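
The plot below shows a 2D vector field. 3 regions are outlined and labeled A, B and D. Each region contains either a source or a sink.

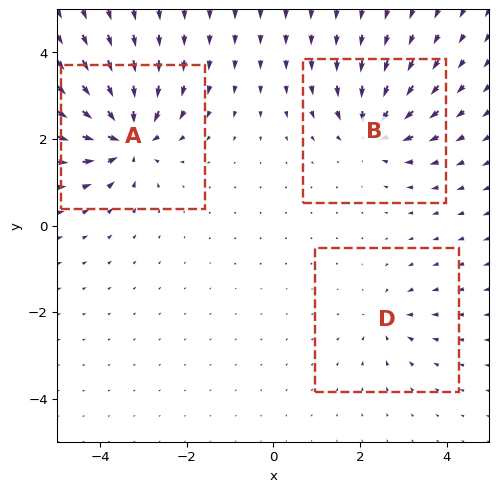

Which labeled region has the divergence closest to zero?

D

Divergence at each region's feature centre — A: about -6, B: about -4, D: about -3. Region D is closest to zero.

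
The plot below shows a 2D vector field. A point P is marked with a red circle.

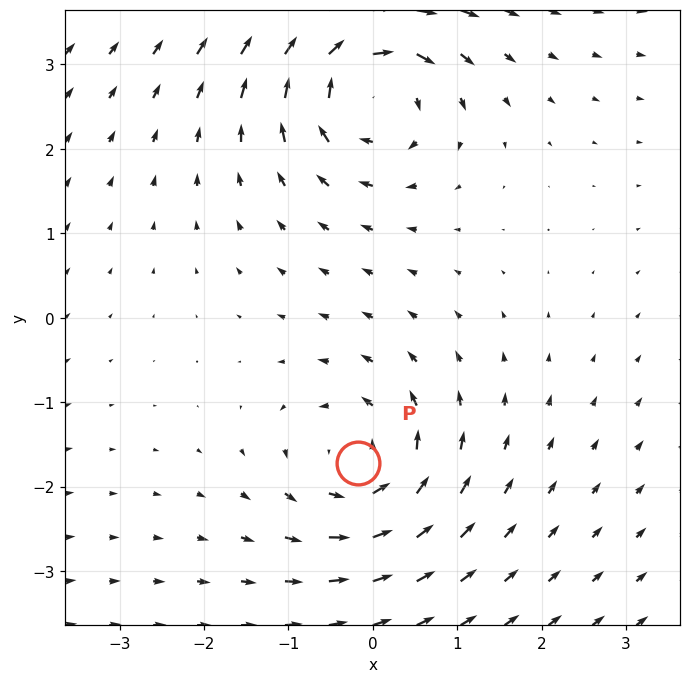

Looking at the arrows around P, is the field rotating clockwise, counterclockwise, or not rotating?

Near P at (-0.2, -1.7) the arrows circulate counterclockwise. The curl (z-component) there is about +4; positive curl means counterclockwise rotation.

counterclockwise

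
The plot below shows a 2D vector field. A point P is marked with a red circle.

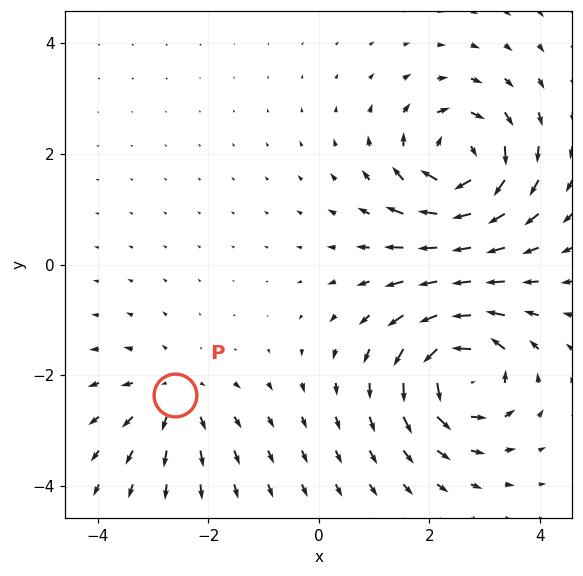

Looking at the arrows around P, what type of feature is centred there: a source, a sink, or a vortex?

source

At P (-2.6, -2.4) the arrows spread outward. Divergence about +3, curl ≈0 — positive divergence with near-zero curl is a source.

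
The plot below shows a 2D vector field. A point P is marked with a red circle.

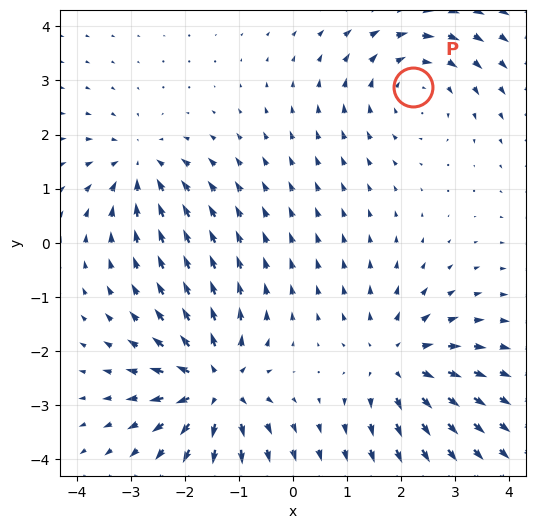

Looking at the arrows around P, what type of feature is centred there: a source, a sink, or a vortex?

At P (2.2, 2.9) the arrows circulate clockwise. Divergence ≈0, curl about -3 — near-zero divergence with nonzero curl is a vortex.

vortex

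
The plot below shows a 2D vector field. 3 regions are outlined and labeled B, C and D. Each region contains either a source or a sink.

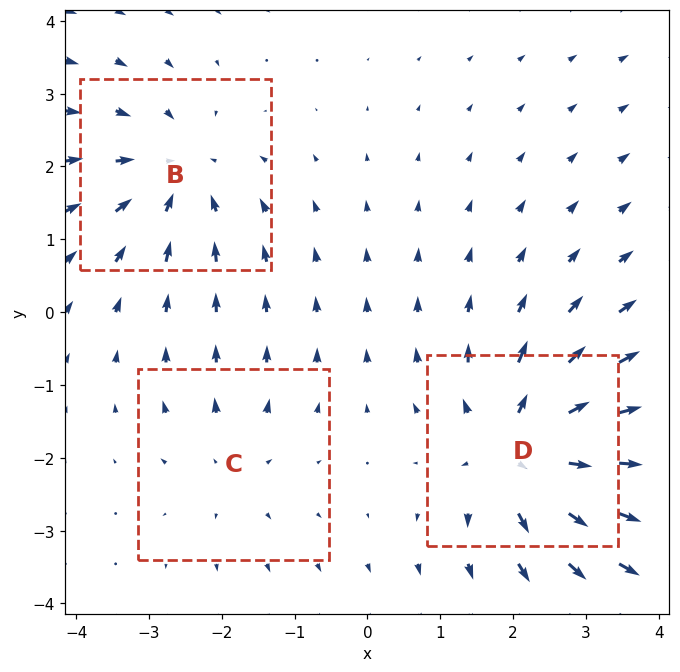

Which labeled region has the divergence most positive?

D

Divergence at each region's feature centre — B: about -3, C: about +2, D: about +5. Region D is most positive.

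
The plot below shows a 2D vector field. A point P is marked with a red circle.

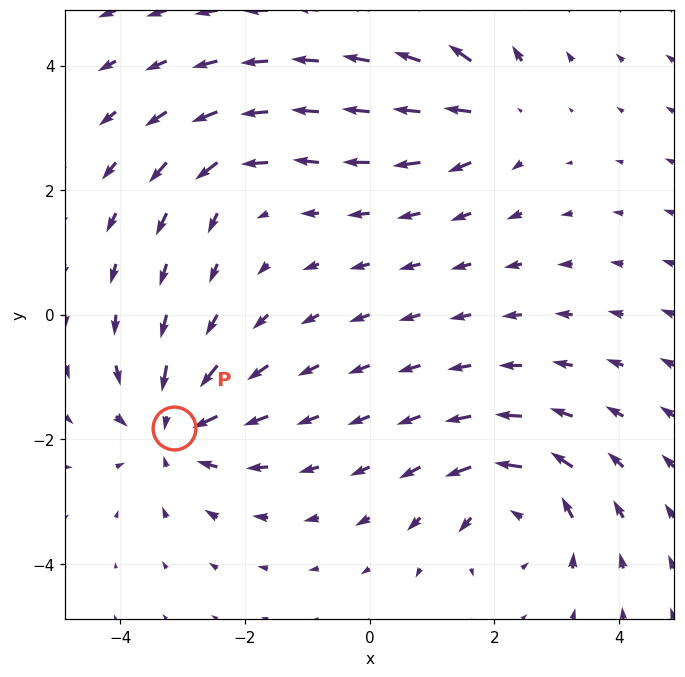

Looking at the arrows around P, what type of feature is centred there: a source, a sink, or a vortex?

sink

At P (-3.1, -1.8) the arrows converge inward. Divergence about -5, curl ≈0 — negative divergence with near-zero curl is a sink.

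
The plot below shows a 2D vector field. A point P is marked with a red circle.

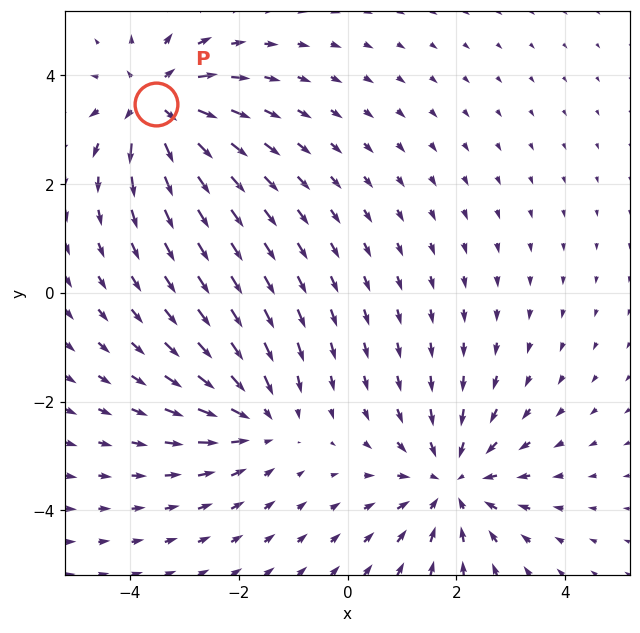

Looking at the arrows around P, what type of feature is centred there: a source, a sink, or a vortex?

At P (-3.5, 3.5) the arrows spread outward. Divergence about +6, curl ≈0 — positive divergence with near-zero curl is a source.

source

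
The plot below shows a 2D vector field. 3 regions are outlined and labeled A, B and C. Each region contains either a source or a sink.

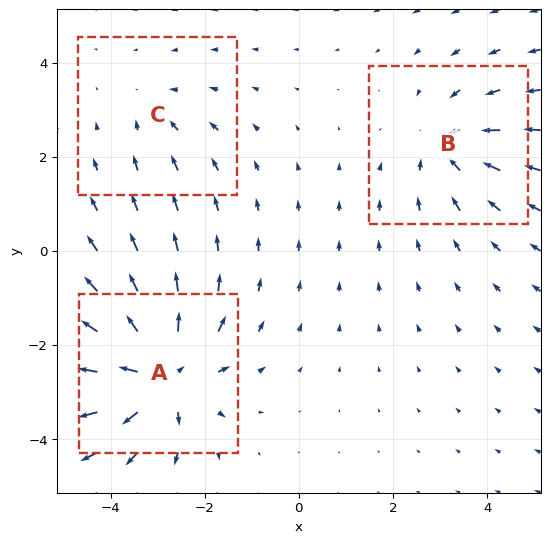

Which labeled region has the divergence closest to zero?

Divergence at each region's feature centre — A: about +5, B: about -3, C: about -2. Region C is closest to zero.

C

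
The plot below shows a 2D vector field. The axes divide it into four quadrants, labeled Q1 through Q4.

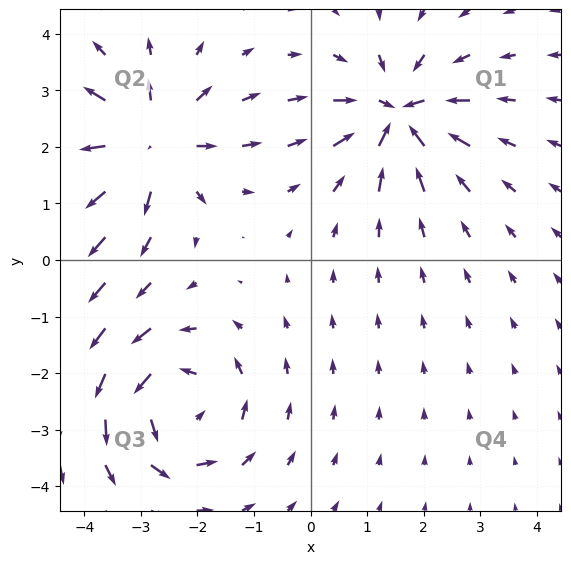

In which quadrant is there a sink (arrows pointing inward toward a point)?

The sink sits at approximately (1.6, 2.6), which lies in quadrant Q1. The divergence there is about -5, negative as expected for a sink.

Q1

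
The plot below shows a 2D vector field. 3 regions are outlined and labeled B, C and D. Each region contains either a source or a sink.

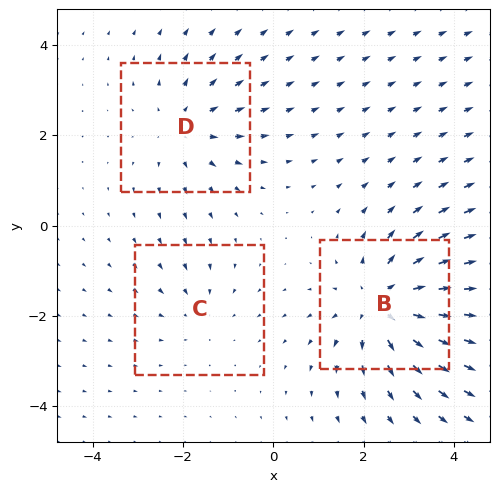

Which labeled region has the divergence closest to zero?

C

Divergence at each region's feature centre — B: about +4, C: about -2, D: about +3. Region C is closest to zero.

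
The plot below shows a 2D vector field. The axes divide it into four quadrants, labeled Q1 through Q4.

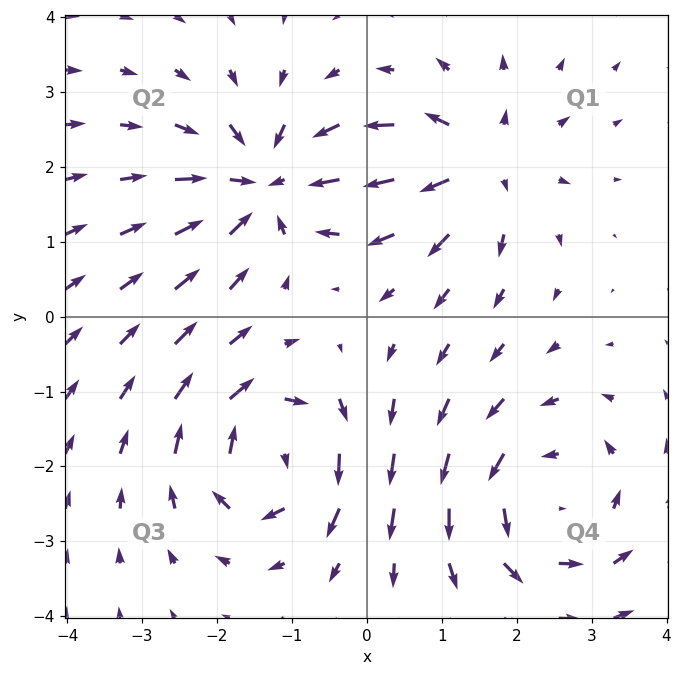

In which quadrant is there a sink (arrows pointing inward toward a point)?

The sink sits at approximately (-1.4, 1.8), which lies in quadrant Q2. The divergence there is about -5, negative as expected for a sink.

Q2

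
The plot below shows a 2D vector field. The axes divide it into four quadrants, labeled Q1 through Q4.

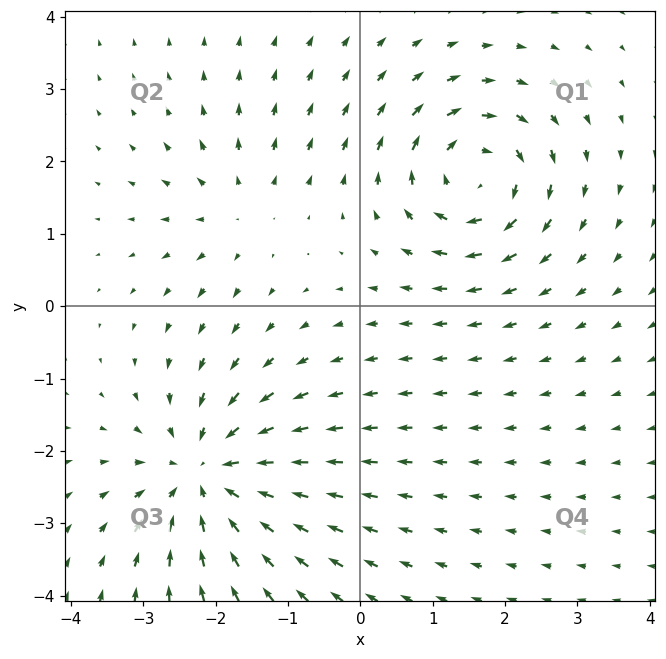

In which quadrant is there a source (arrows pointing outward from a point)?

Q2

The source sits at approximately (-1.7, 1.3), which lies in quadrant Q2. The divergence there is about +3, positive as expected for a source.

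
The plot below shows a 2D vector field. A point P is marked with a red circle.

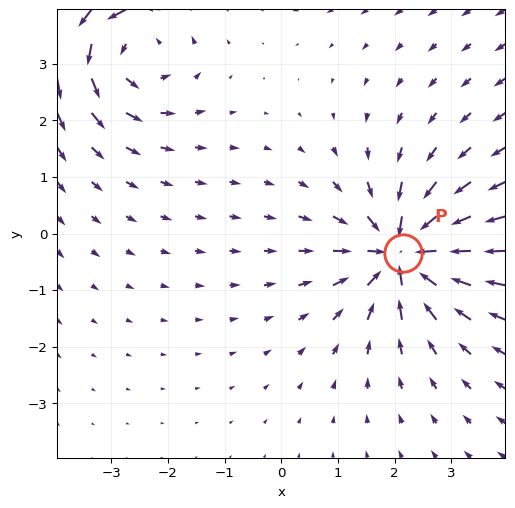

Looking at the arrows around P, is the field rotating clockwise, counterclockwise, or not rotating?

Near P at (2.1, -0.4) the arrows show no circulation. The curl there is ≈0.

not rotating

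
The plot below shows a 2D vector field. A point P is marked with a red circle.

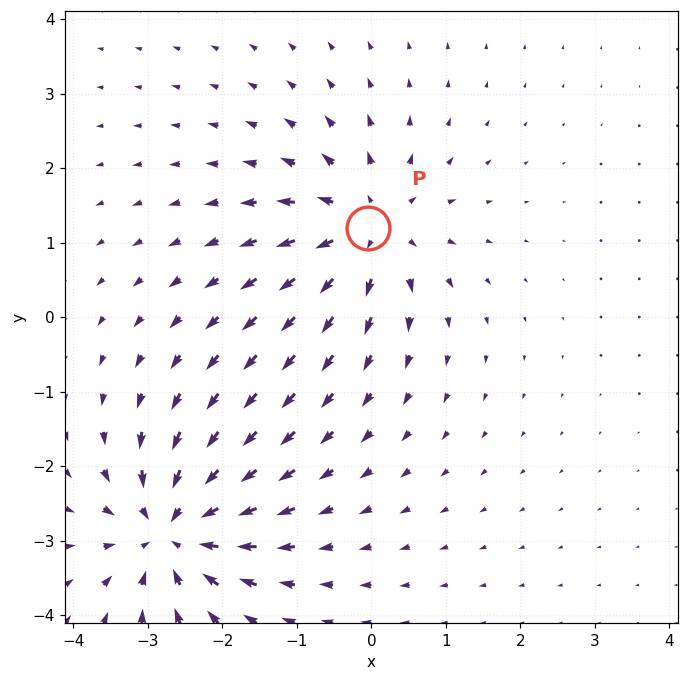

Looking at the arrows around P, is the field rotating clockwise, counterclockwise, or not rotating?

not rotating

Near P at (-0.0, 1.2) the arrows show no circulation. The curl there is ≈0.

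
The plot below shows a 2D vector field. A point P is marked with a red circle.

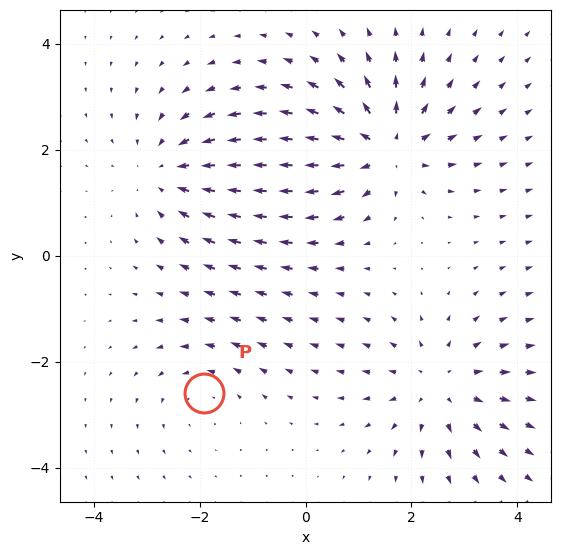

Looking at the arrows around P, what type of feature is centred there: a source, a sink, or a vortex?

vortex

At P (-1.9, -2.6) the arrows circulate counterclockwise. Divergence ≈0, curl about +2 — near-zero divergence with nonzero curl is a vortex.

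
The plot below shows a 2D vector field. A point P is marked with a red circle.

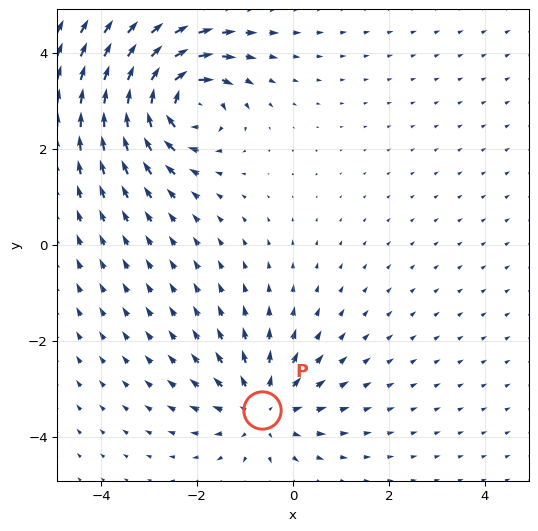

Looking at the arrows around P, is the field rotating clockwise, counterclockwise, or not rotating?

Near P at (-0.6, -3.4) the arrows show no circulation. The curl there is ≈0.

not rotating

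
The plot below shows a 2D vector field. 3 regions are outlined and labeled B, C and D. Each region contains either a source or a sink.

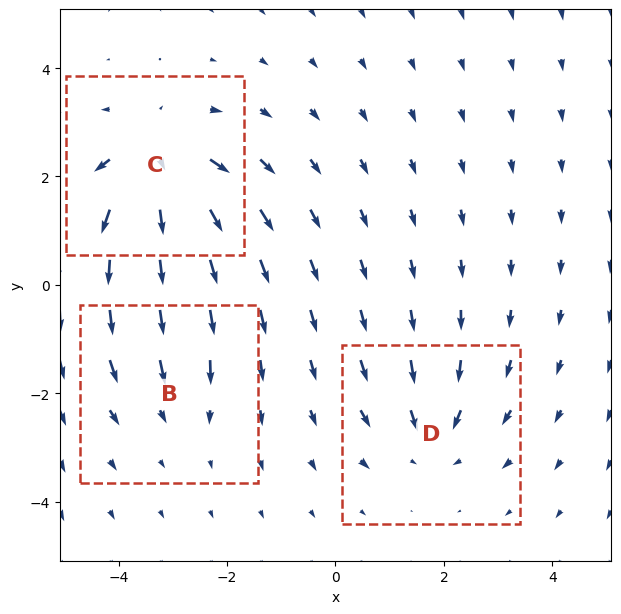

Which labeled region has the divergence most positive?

Divergence at each region's feature centre — B: about -2, C: about +5, D: about -3. Region C is most positive.

C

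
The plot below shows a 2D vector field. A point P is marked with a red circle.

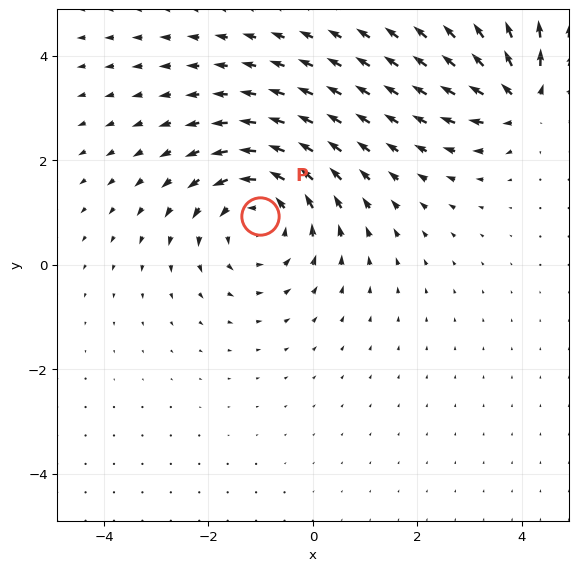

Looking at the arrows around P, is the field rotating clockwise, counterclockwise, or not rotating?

Near P at (-1.0, 0.9) the arrows circulate counterclockwise. The curl (z-component) there is about +4; positive curl means counterclockwise rotation.

counterclockwise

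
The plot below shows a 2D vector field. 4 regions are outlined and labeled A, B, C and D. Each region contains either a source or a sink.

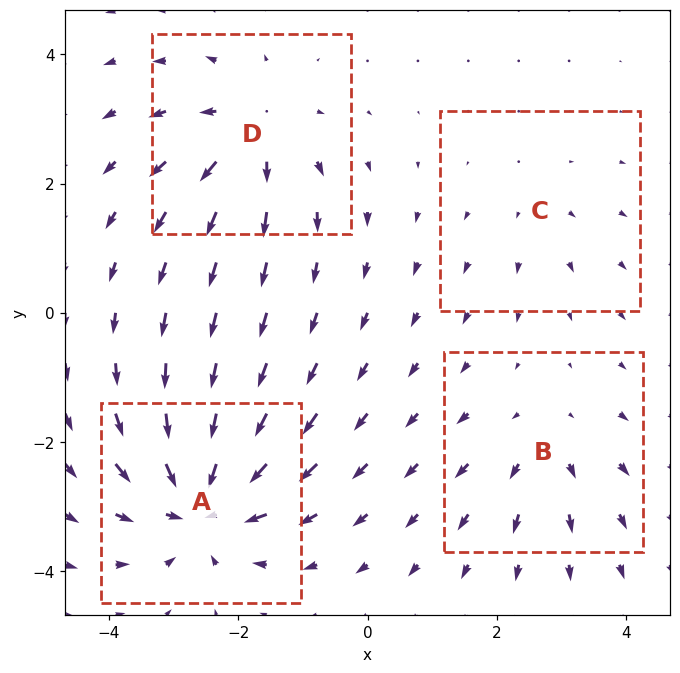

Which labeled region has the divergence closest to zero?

Divergence at each region's feature centre — A: about -8, B: about +4, C: about +2, D: about +6. Region C is closest to zero.

C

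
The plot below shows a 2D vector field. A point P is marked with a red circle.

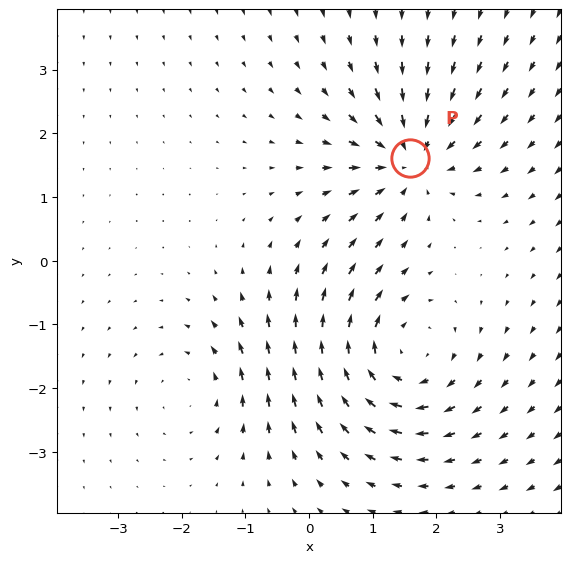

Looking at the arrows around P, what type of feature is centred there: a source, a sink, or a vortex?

sink

At P (1.6, 1.6) the arrows converge inward. Divergence about -4, curl ≈0 — negative divergence with near-zero curl is a sink.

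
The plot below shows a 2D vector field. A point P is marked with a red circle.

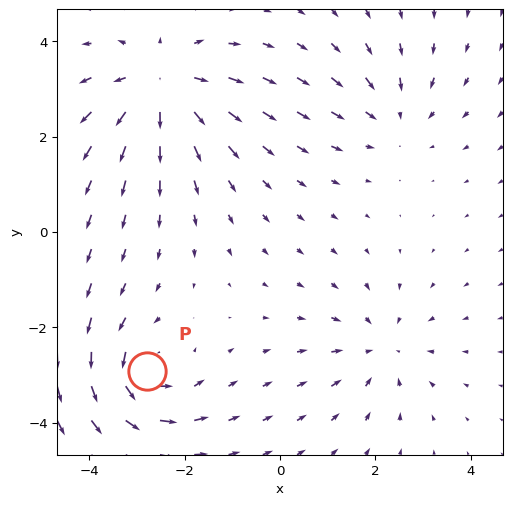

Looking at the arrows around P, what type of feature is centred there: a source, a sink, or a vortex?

At P (-2.8, -2.9) the arrows circulate counterclockwise. Divergence ≈0, curl about +4 — near-zero divergence with nonzero curl is a vortex.

vortex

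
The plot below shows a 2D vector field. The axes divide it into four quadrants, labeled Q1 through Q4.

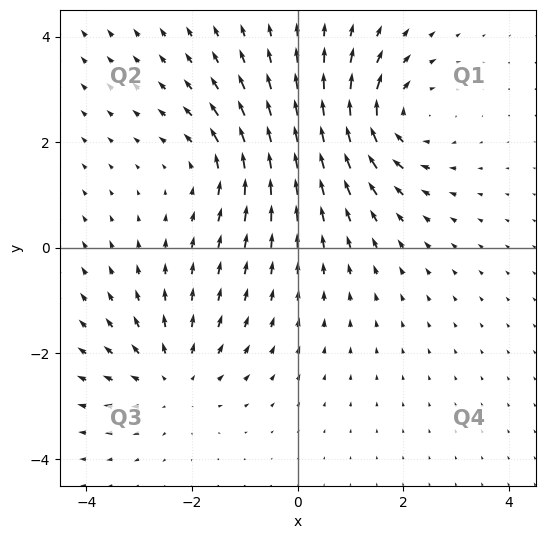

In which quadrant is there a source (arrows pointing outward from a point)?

Q3

The source sits at approximately (-2.4, -2.5), which lies in quadrant Q3. The divergence there is about +4, positive as expected for a source.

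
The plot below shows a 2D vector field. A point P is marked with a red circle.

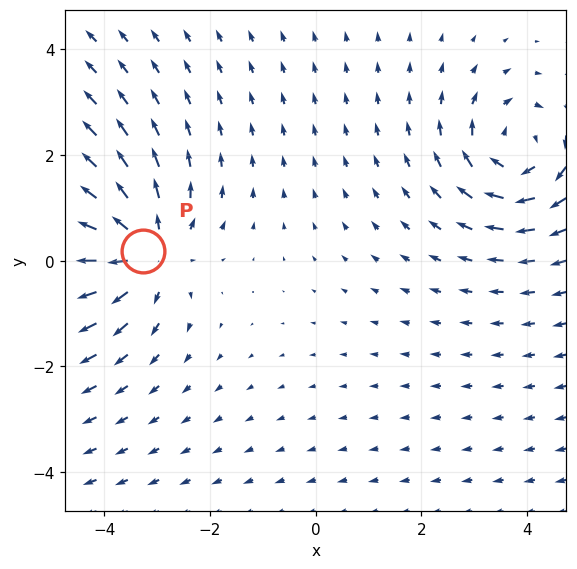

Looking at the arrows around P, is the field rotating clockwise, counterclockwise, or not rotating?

not rotating

Near P at (-3.3, 0.2) the arrows show no circulation. The curl there is ≈0.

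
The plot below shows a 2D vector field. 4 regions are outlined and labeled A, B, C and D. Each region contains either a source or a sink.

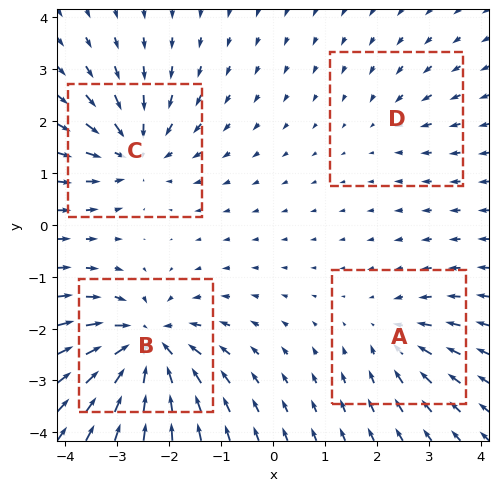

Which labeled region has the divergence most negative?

Divergence at each region's feature centre — A: about -4, B: about -8, C: about -6, D: about -2. Region B is most negative.

B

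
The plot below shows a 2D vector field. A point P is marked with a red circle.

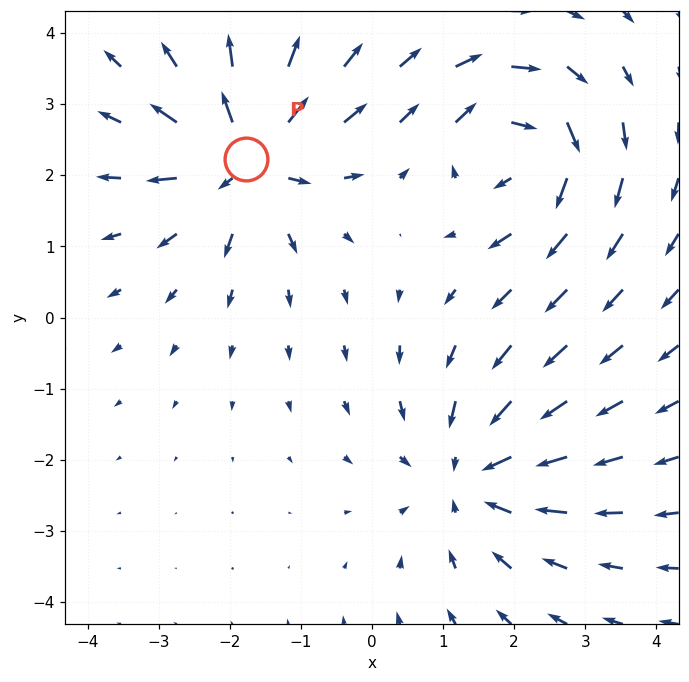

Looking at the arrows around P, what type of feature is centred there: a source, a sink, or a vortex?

At P (-1.8, 2.2) the arrows spread outward. Divergence about +6, curl ≈0 — positive divergence with near-zero curl is a source.

source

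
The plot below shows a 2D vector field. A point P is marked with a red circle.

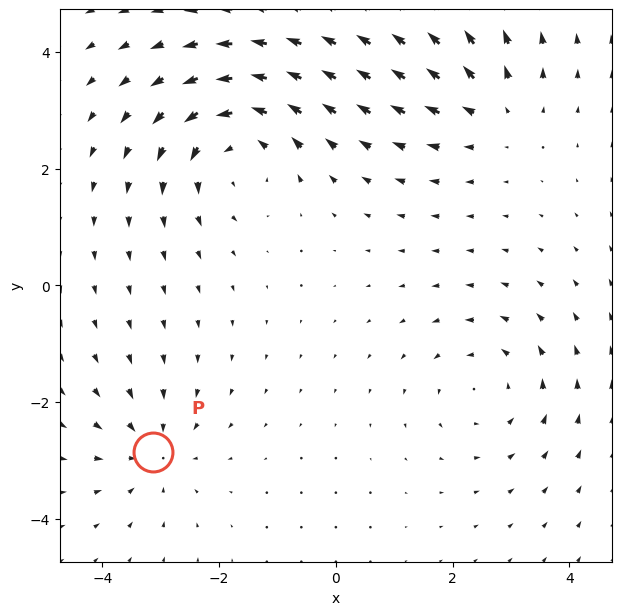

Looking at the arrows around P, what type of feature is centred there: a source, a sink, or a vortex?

At P (-3.1, -2.8) the arrows converge inward. Divergence about -3, curl ≈0 — negative divergence with near-zero curl is a sink.

sink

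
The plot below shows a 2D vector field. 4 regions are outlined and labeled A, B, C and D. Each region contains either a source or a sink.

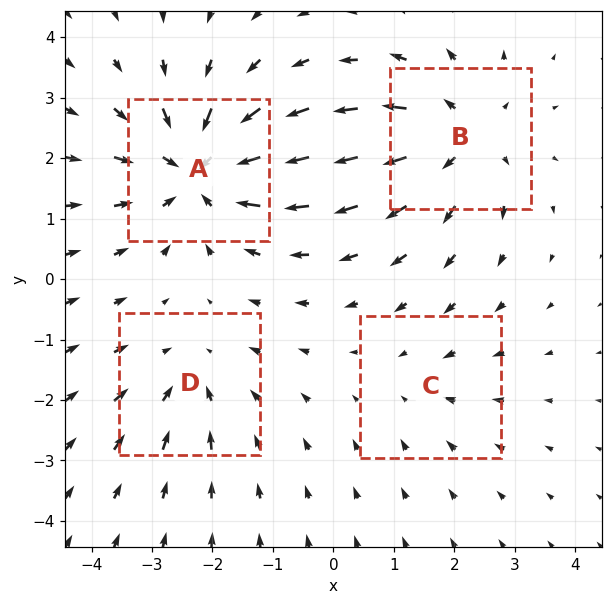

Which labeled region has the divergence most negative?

A

Divergence at each region's feature centre — A: about -6, B: about +5, C: about -2, D: about -3. Region A is most negative.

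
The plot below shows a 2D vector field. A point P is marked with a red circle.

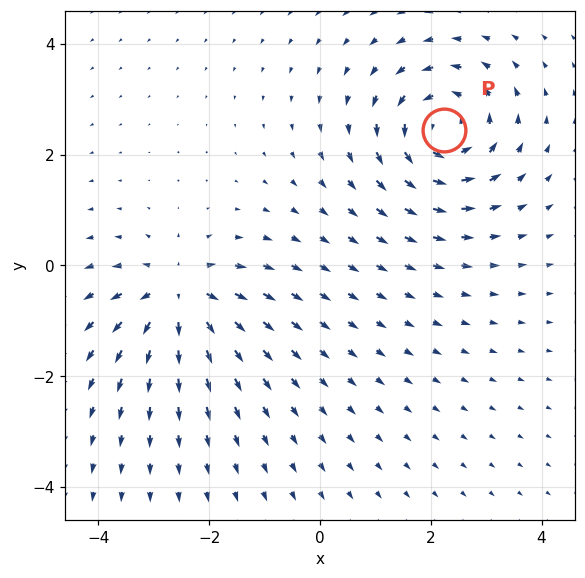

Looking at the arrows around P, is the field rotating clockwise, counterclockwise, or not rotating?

counterclockwise

Near P at (2.2, 2.4) the arrows circulate counterclockwise. The curl (z-component) there is about +4; positive curl means counterclockwise rotation.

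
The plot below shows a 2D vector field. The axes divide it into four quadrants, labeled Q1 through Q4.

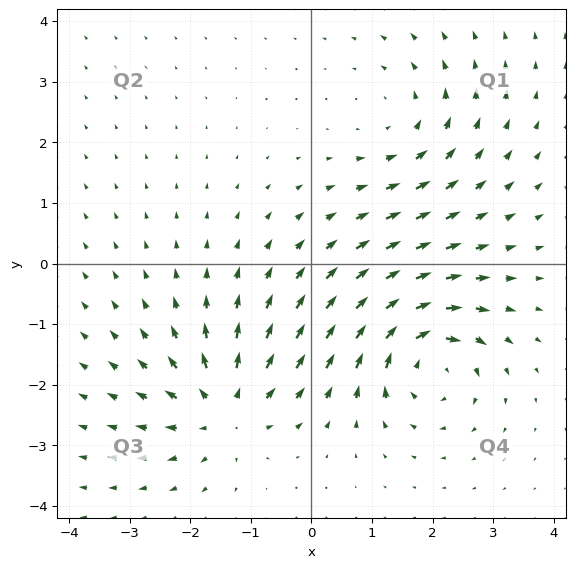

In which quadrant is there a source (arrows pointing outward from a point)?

Q3

The source sits at approximately (-1.4, -2.4), which lies in quadrant Q3. The divergence there is about +4, positive as expected for a source.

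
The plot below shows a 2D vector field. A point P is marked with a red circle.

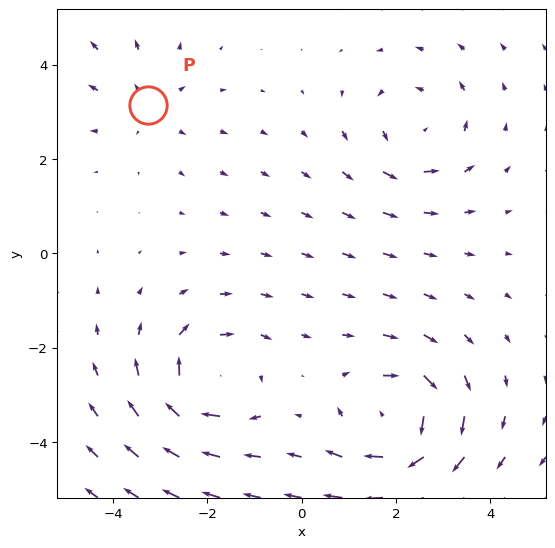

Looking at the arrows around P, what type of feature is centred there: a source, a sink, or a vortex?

source

At P (-3.2, 3.2) the arrows spread outward. Divergence about +2, curl ≈0 — positive divergence with near-zero curl is a source.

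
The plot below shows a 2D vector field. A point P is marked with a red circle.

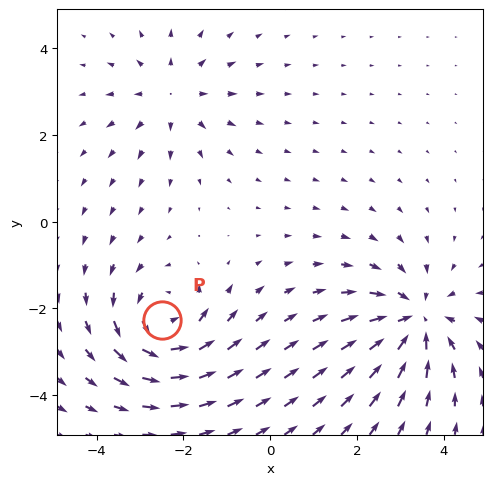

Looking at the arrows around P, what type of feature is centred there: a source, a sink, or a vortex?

At P (-2.5, -2.3) the arrows circulate counterclockwise. Divergence ≈0, curl about +5 — near-zero divergence with nonzero curl is a vortex.

vortex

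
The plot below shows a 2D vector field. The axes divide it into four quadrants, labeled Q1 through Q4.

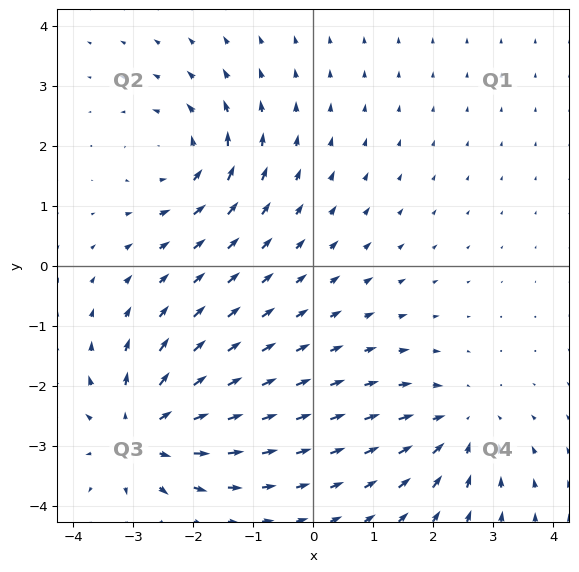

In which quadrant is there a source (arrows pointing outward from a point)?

The source sits at approximately (-2.8, -2.8), which lies in quadrant Q3. The divergence there is about +4, positive as expected for a source.

Q3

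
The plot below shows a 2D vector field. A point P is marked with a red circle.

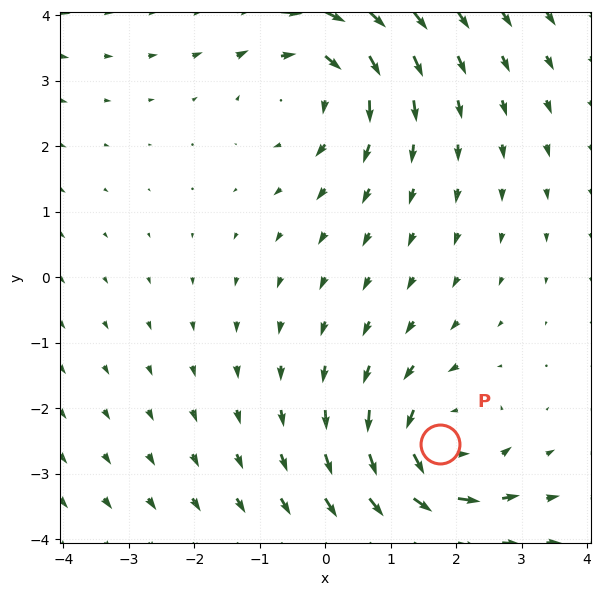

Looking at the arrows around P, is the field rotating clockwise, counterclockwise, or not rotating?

Near P at (1.8, -2.5) the arrows circulate counterclockwise. The curl (z-component) there is about +4; positive curl means counterclockwise rotation.

counterclockwise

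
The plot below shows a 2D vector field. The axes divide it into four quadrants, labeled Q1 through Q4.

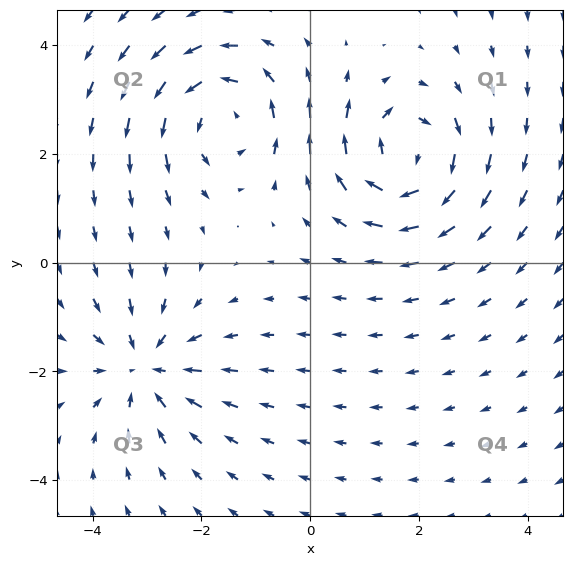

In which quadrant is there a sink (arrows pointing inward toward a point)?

Q3

The sink sits at approximately (-3.0, -1.9), which lies in quadrant Q3. The divergence there is about -4, negative as expected for a sink.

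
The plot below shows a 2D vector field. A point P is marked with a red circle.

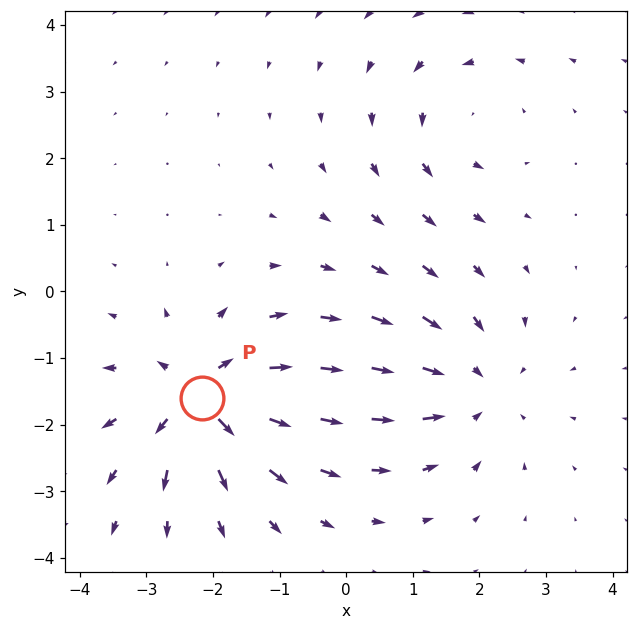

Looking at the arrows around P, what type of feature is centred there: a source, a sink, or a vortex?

At P (-2.2, -1.6) the arrows spread outward. Divergence about +6, curl ≈0 — positive divergence with near-zero curl is a source.

source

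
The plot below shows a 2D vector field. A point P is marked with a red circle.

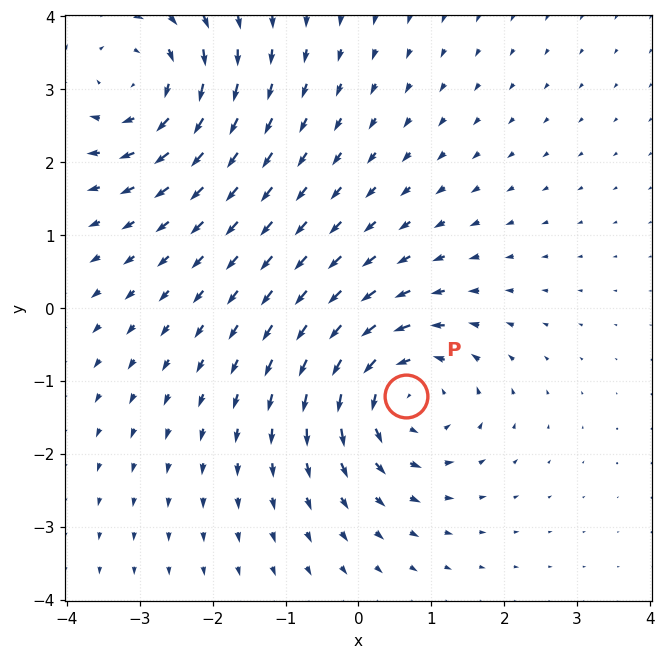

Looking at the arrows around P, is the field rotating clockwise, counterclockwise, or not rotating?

Near P at (0.6, -1.2) the arrows circulate counterclockwise. The curl (z-component) there is about +4; positive curl means counterclockwise rotation.

counterclockwise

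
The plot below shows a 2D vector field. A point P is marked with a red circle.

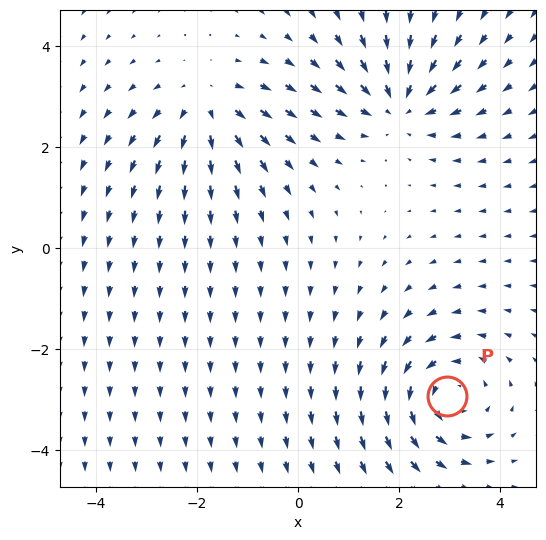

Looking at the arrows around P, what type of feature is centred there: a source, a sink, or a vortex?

At P (3.0, -2.9) the arrows circulate counterclockwise. Divergence ≈0, curl about +4 — near-zero divergence with nonzero curl is a vortex.

vortex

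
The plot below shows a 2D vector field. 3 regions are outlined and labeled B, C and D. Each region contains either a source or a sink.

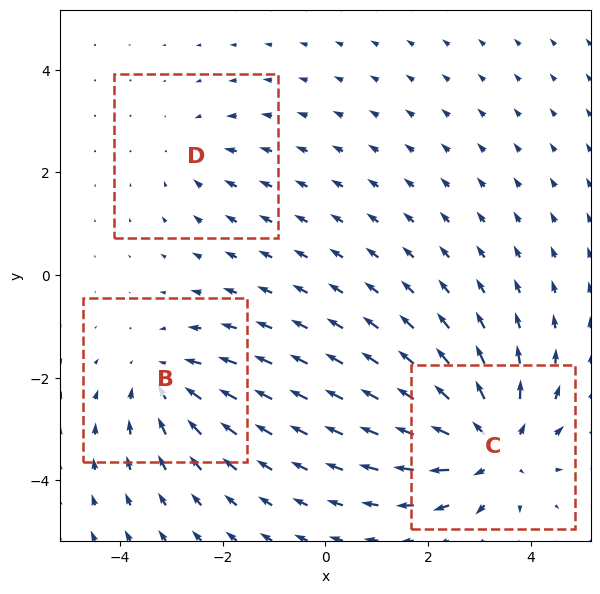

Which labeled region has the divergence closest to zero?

D

Divergence at each region's feature centre — B: about -3, C: about +5, D: about -2. Region D is closest to zero.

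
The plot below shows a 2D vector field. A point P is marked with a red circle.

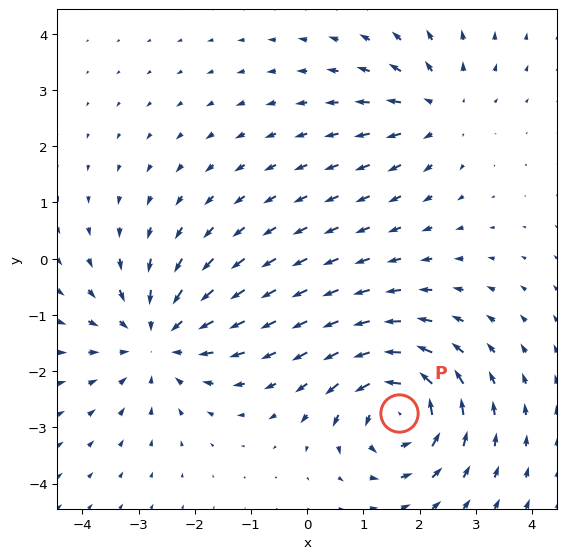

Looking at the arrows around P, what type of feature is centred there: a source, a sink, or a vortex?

At P (1.6, -2.8) the arrows circulate counterclockwise. Divergence ≈0, curl about +7 — near-zero divergence with nonzero curl is a vortex.

vortex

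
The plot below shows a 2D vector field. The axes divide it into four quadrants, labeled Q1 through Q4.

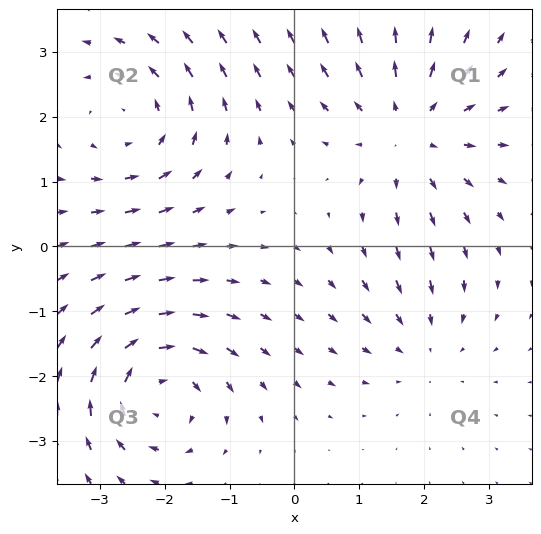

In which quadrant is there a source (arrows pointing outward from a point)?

Q1

The source sits at approximately (1.8, 1.8), which lies in quadrant Q1. The divergence there is about +4, positive as expected for a source.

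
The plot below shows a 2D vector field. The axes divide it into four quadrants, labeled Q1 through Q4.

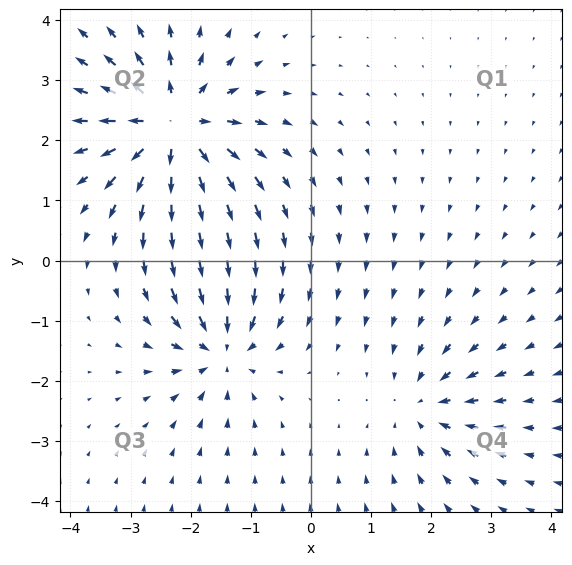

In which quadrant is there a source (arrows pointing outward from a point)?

Q2

The source sits at approximately (-2.3, 2.2), which lies in quadrant Q2. The divergence there is about +6, positive as expected for a source.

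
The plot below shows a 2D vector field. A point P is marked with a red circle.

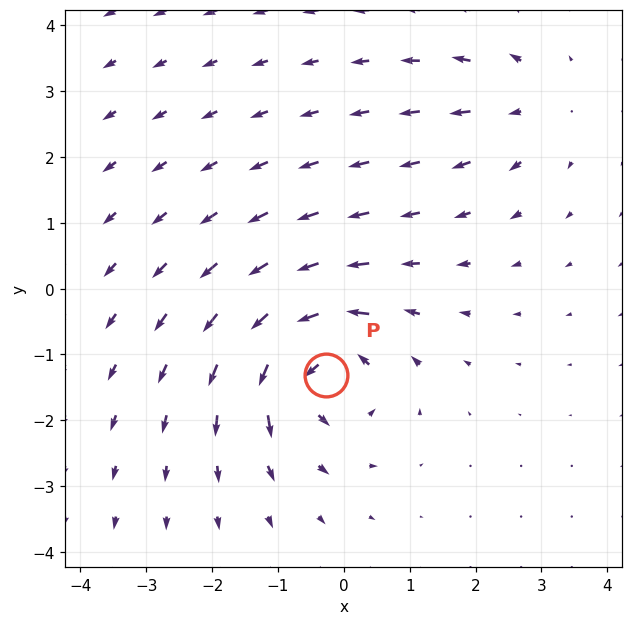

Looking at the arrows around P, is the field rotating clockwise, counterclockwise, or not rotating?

Near P at (-0.3, -1.3) the arrows circulate counterclockwise. The curl (z-component) there is about +7; positive curl means counterclockwise rotation.

counterclockwise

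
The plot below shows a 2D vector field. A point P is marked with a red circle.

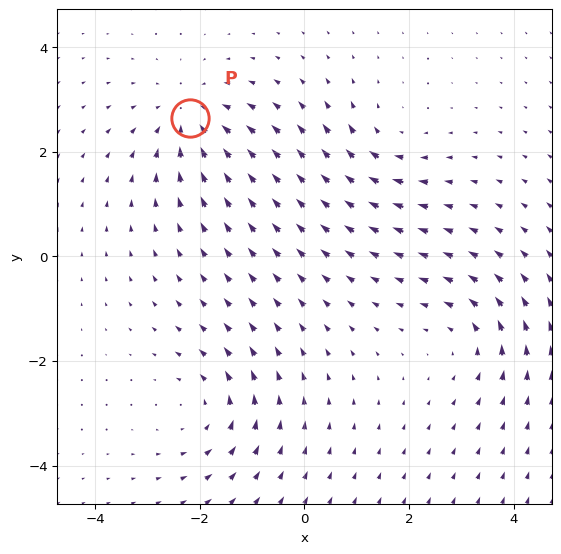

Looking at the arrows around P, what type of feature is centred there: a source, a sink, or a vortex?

At P (-2.2, 2.6) the arrows converge inward. Divergence about -5, curl ≈0 — negative divergence with near-zero curl is a sink.

sink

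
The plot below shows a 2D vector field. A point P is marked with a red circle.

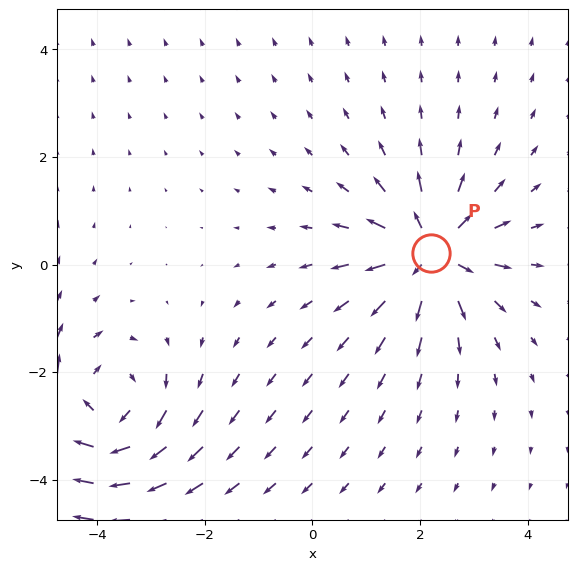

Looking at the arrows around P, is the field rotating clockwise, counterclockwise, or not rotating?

not rotating

Near P at (2.2, 0.2) the arrows show no circulation. The curl there is ≈0.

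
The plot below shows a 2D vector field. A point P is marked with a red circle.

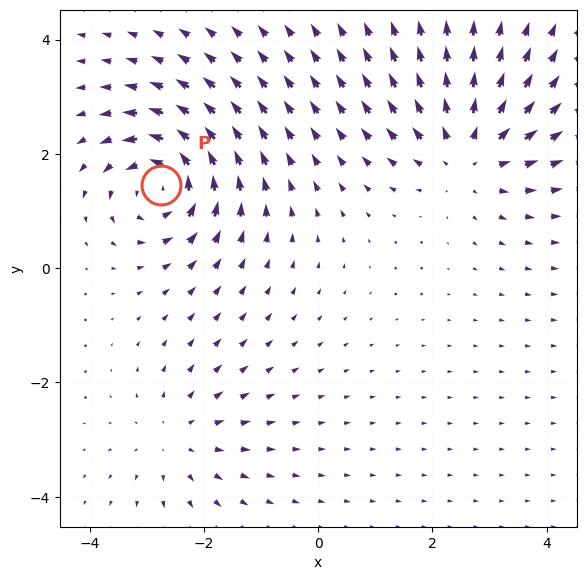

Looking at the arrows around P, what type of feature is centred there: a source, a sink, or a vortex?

vortex

At P (-2.7, 1.5) the arrows circulate counterclockwise. Divergence ≈0, curl about +7 — near-zero divergence with nonzero curl is a vortex.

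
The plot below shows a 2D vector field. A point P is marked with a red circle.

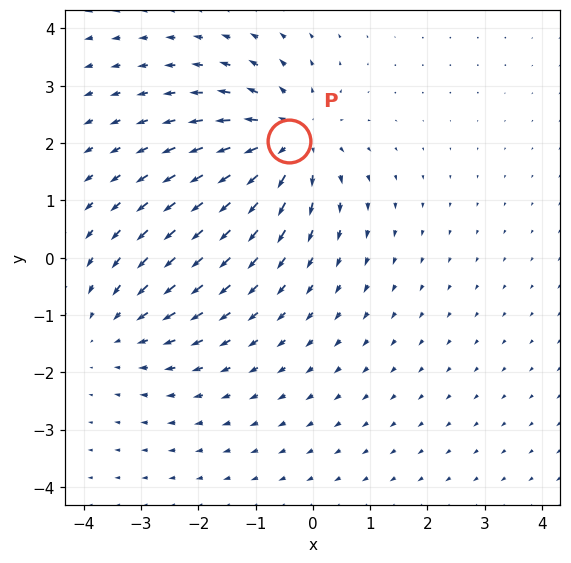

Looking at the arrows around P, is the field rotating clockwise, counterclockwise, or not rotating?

not rotating

Near P at (-0.4, 2.0) the arrows show no circulation. The curl there is ≈0.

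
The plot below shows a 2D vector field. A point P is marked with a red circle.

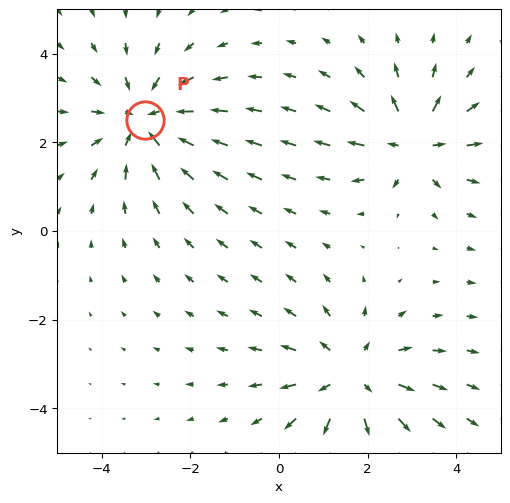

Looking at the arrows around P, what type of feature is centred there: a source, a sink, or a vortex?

At P (-3.0, 2.5) the arrows converge inward. Divergence about -4, curl ≈0 — negative divergence with near-zero curl is a sink.

sink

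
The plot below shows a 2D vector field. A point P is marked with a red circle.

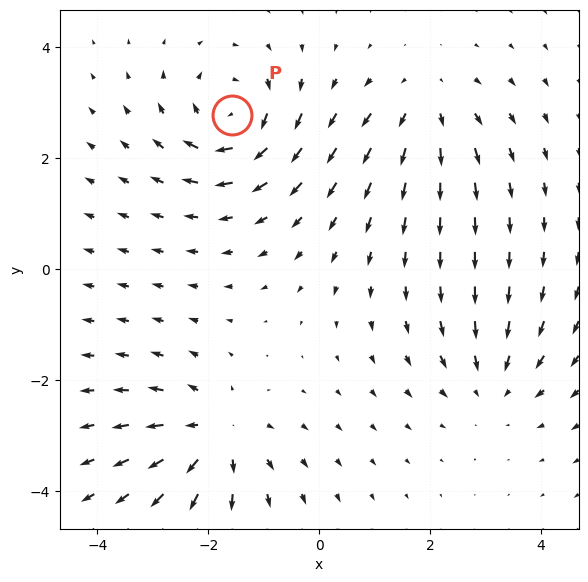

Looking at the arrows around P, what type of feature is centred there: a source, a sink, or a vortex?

At P (-1.6, 2.8) the arrows circulate clockwise. Divergence ≈0, curl about -6 — near-zero divergence with nonzero curl is a vortex.

vortex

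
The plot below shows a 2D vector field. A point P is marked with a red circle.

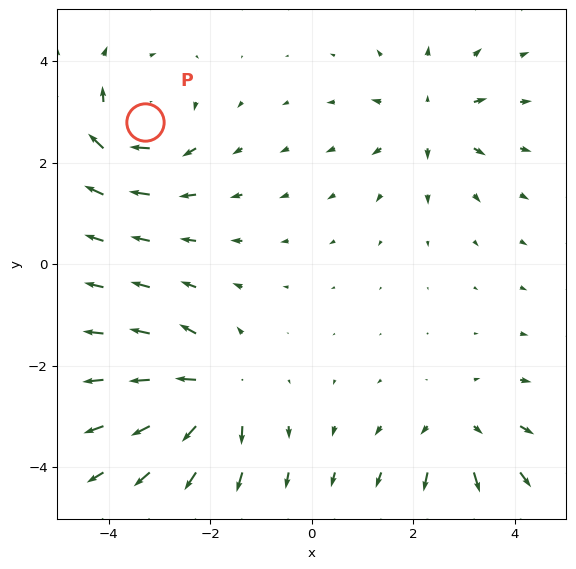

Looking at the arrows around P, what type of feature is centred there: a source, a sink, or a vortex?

At P (-3.3, 2.8) the arrows circulate clockwise. Divergence ≈0, curl about -4 — near-zero divergence with nonzero curl is a vortex.

vortex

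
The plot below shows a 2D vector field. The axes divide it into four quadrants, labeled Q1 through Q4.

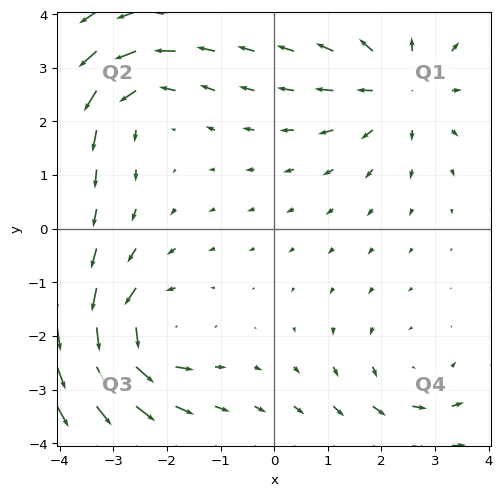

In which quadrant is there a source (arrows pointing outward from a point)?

Q1

The source sits at approximately (2.4, 2.6), which lies in quadrant Q1. The divergence there is about +4, positive as expected for a source.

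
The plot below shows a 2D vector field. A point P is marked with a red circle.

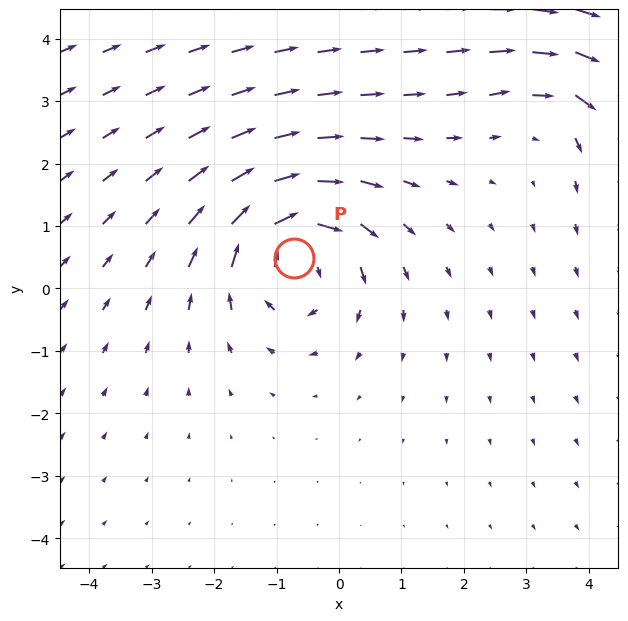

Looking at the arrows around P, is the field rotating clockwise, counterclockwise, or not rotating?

Near P at (-0.7, 0.5) the arrows circulate clockwise. The curl (z-component) there is about -5; negative curl means clockwise rotation.

clockwise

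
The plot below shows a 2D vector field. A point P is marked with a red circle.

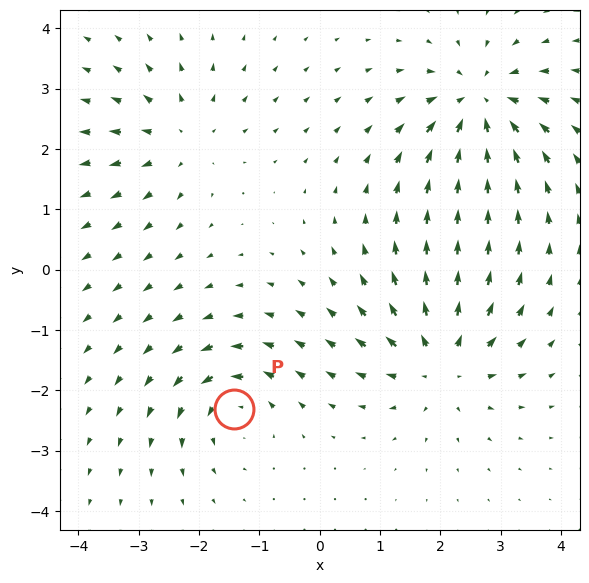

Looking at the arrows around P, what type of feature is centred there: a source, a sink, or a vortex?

At P (-1.4, -2.3) the arrows circulate counterclockwise. Divergence ≈0, curl about +5 — near-zero divergence with nonzero curl is a vortex.

vortex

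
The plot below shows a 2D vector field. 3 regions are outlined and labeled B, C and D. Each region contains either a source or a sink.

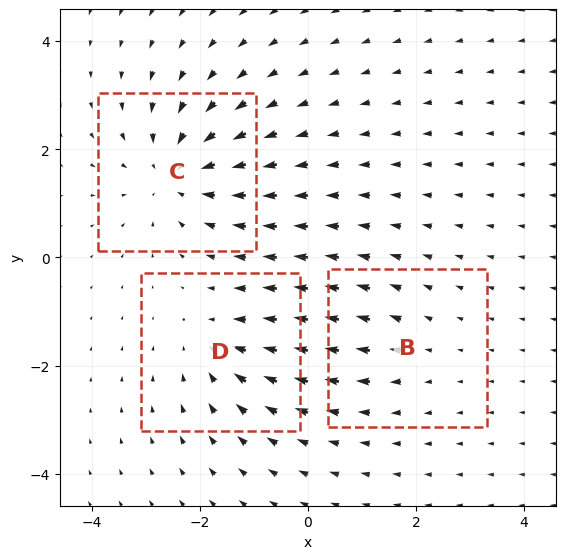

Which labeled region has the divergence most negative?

C

Divergence at each region's feature centre — B: about +2, C: about -5, D: about -3. Region C is most negative.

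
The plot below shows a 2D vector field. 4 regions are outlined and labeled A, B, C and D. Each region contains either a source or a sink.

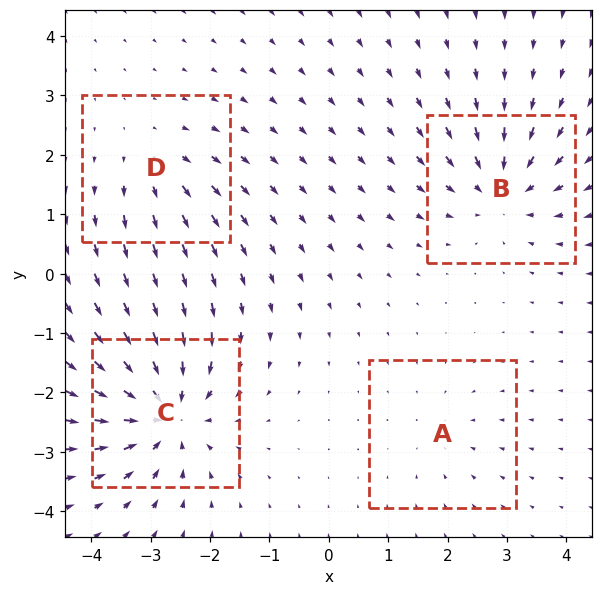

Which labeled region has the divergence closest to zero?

Divergence at each region's feature centre — A: about -2, B: about -6, C: about -8, D: about +4. Region A is closest to zero.

A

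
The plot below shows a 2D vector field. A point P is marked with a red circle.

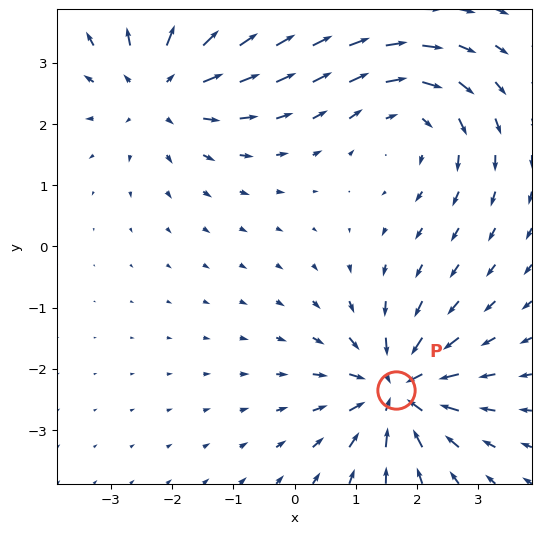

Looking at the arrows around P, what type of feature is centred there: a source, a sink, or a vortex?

sink

At P (1.7, -2.3) the arrows converge inward. Divergence about -6, curl ≈0 — negative divergence with near-zero curl is a sink.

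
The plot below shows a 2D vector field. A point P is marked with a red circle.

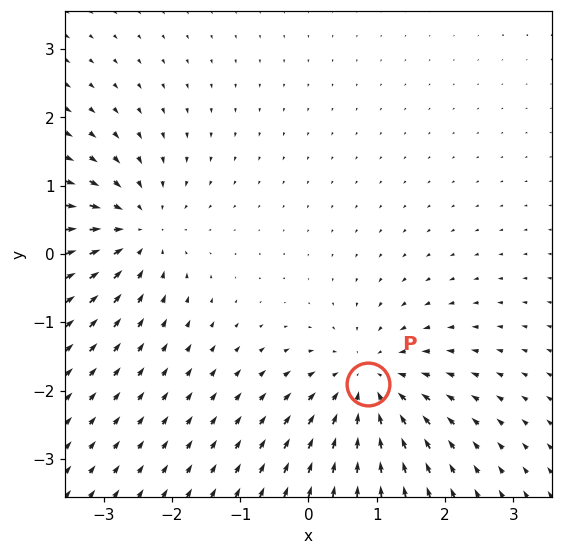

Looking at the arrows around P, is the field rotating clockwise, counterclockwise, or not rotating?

Near P at (0.9, -1.9) the arrows show no circulation. The curl there is ≈0.

not rotating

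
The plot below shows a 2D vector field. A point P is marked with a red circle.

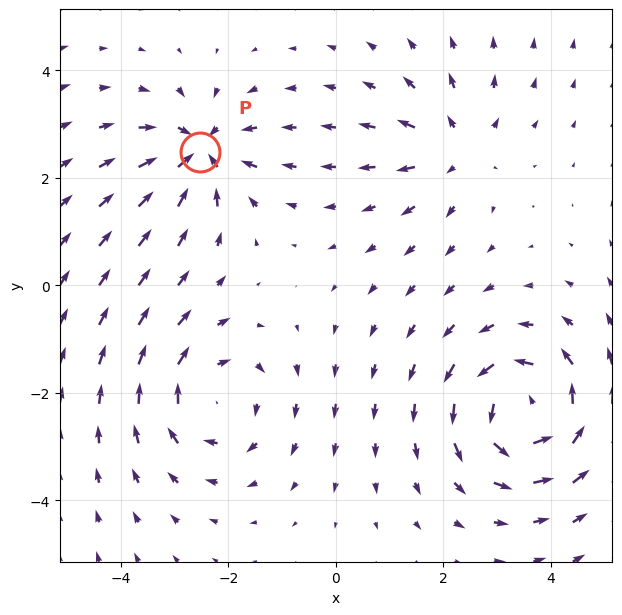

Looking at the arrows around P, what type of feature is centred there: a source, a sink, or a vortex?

At P (-2.5, 2.5) the arrows converge inward. Divergence about -5, curl ≈0 — negative divergence with near-zero curl is a sink.

sink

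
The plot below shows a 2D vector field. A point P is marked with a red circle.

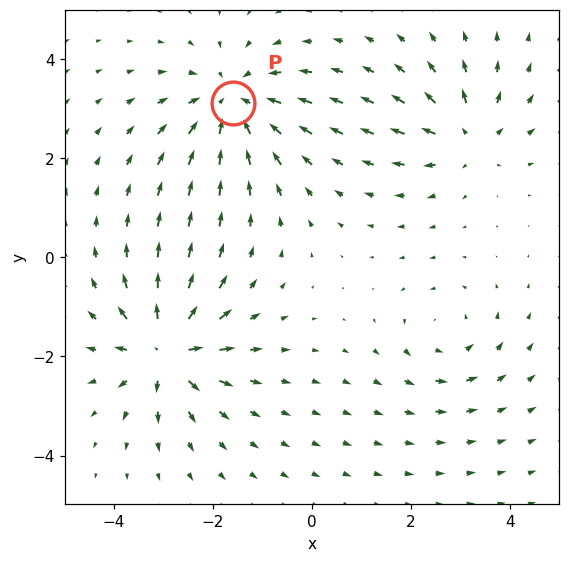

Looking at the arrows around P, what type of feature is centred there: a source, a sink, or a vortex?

sink

At P (-1.6, 3.1) the arrows converge inward. Divergence about -4, curl ≈0 — negative divergence with near-zero curl is a sink.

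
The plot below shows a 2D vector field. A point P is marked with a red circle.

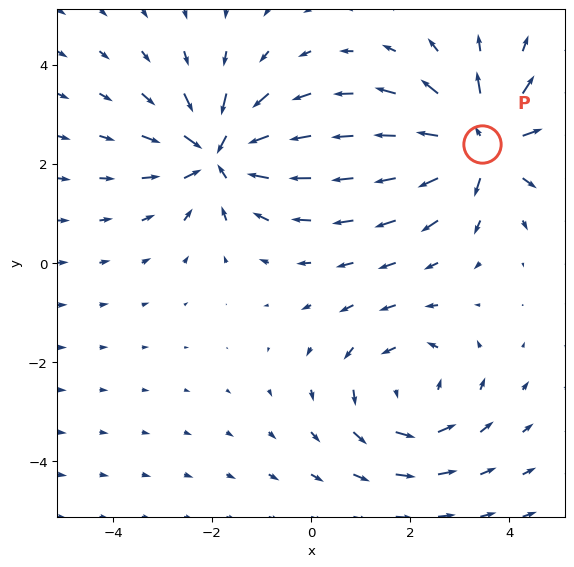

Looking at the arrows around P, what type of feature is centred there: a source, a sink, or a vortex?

At P (3.4, 2.4) the arrows spread outward. Divergence about +6, curl ≈0 — positive divergence with near-zero curl is a source.

source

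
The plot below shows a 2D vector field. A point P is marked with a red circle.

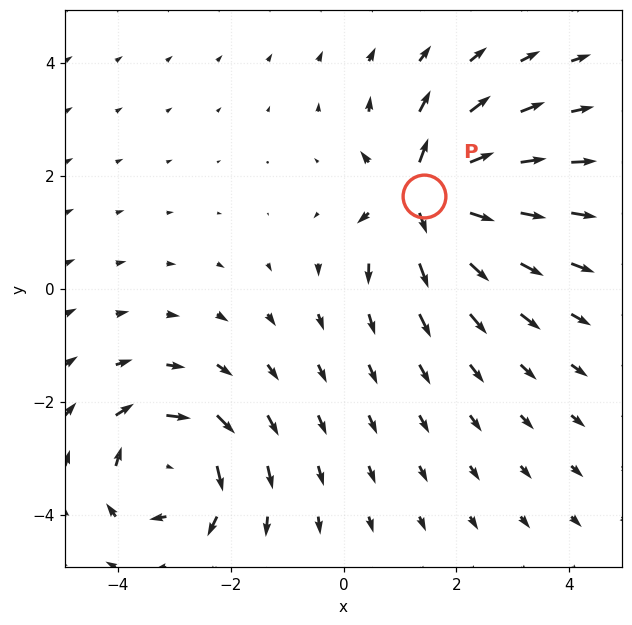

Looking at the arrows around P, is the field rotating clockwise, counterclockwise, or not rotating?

not rotating

Near P at (1.4, 1.6) the arrows show no circulation. The curl there is ≈0.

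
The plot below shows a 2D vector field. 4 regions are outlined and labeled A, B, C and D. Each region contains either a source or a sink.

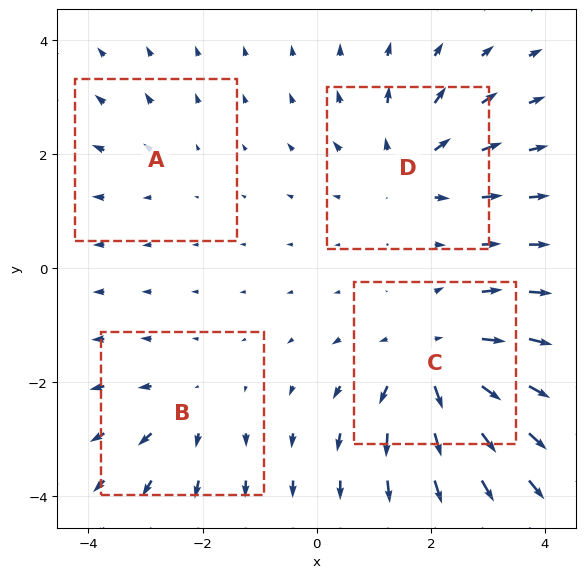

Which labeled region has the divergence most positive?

Divergence at each region's feature centre — A: about +2, B: about +3, C: about +7, D: about +5. Region C is most positive.

C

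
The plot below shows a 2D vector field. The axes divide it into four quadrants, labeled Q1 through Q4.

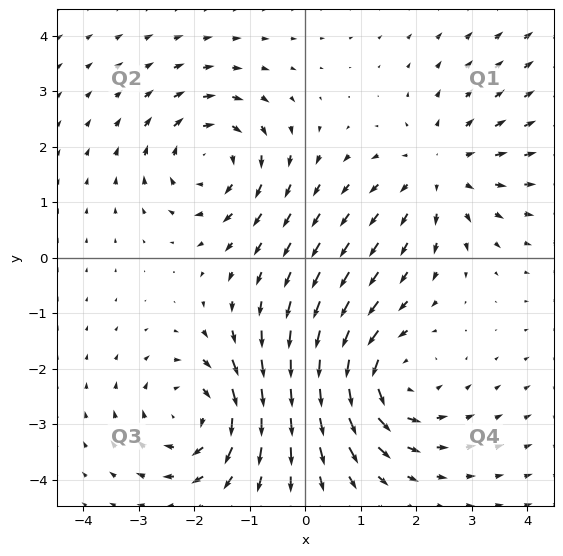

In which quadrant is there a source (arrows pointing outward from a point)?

The source sits at approximately (2.4, 1.6), which lies in quadrant Q1. The divergence there is about +3, positive as expected for a source.

Q1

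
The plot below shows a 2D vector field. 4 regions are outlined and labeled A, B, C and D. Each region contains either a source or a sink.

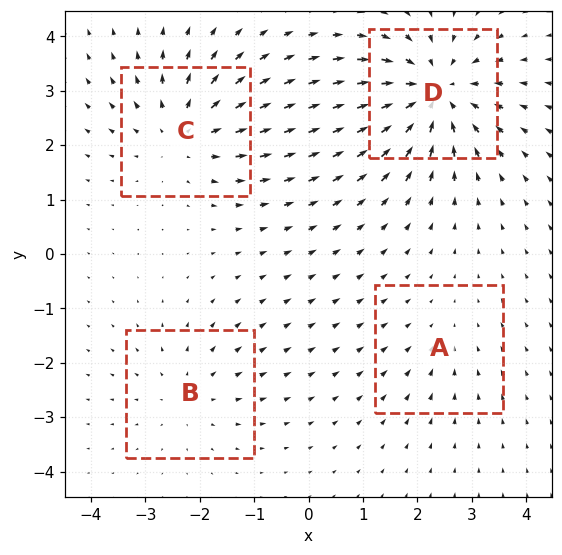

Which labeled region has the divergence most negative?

Divergence at each region's feature centre — A: about -2, B: about +3, C: about +5, D: about -6. Region D is most negative.

D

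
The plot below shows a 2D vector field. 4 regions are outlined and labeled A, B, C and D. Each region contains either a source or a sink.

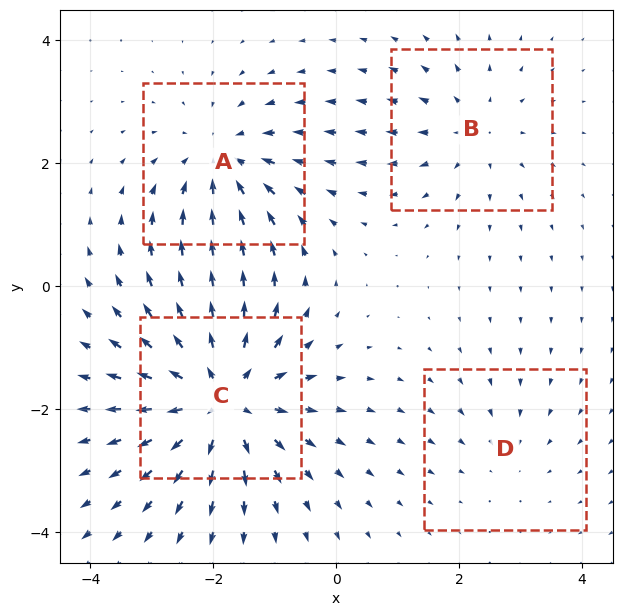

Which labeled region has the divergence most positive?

Divergence at each region's feature centre — A: about -4, B: about +3, C: about +7, D: about -2. Region C is most positive.

C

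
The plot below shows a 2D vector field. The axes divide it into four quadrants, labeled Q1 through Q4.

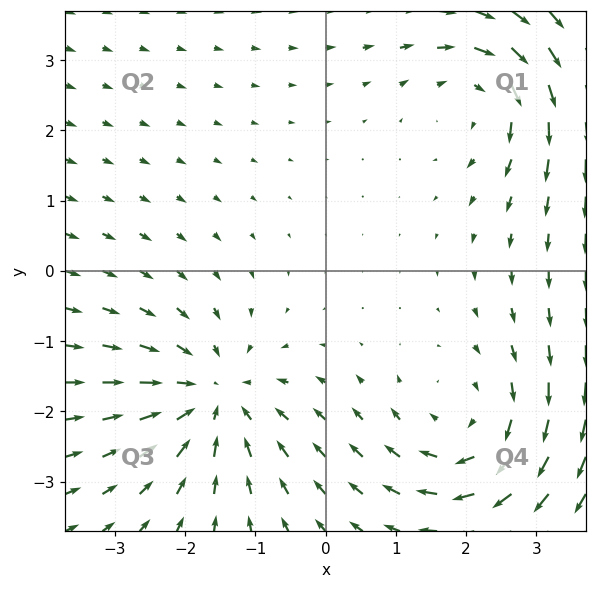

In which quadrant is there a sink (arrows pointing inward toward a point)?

The sink sits at approximately (-1.6, -1.8), which lies in quadrant Q3. The divergence there is about -4, negative as expected for a sink.

Q3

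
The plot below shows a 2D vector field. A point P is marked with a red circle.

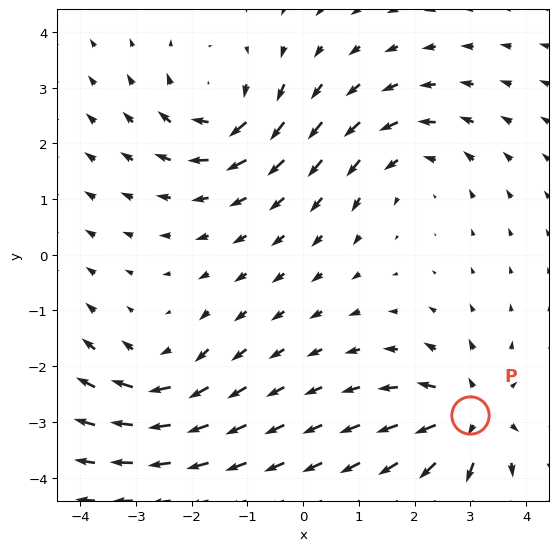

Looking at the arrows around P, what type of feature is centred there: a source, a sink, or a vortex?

source

At P (3.0, -2.9) the arrows spread outward. Divergence about +5, curl ≈0 — positive divergence with near-zero curl is a source.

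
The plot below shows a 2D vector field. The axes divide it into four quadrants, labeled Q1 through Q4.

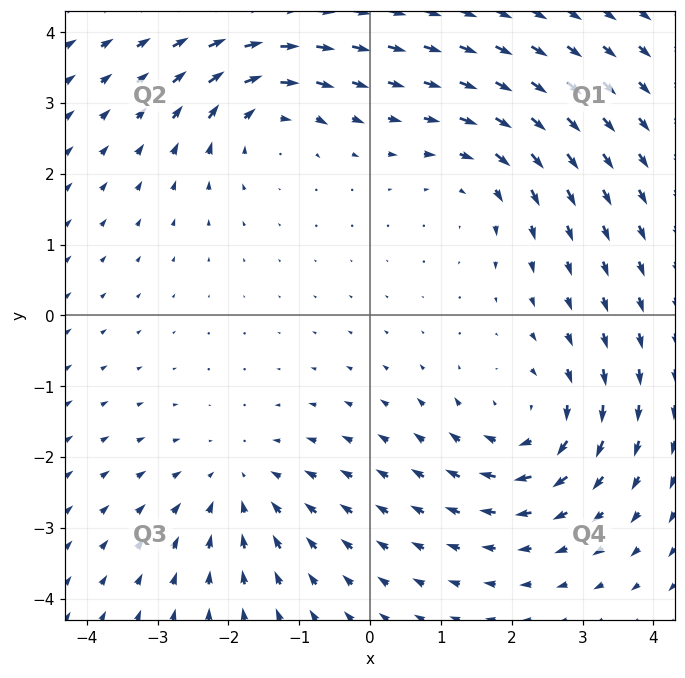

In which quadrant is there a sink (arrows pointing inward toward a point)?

Q3

The sink sits at approximately (-1.9, -2.4), which lies in quadrant Q3. The divergence there is about -3, negative as expected for a sink.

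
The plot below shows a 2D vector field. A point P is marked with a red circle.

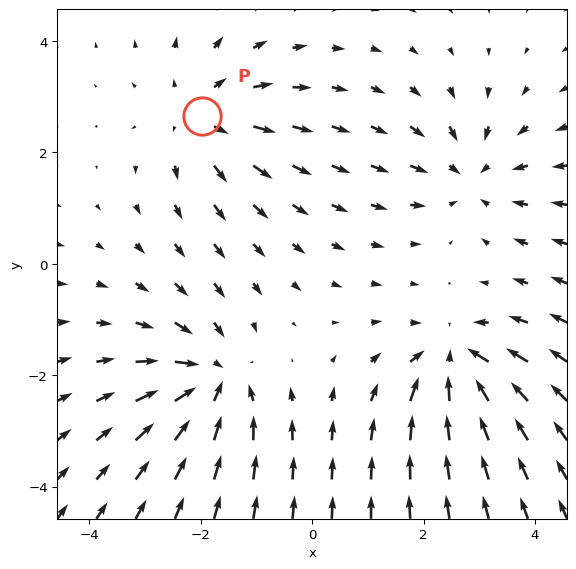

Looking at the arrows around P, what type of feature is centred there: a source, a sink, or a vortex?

source

At P (-2.0, 2.6) the arrows spread outward. Divergence about +4, curl ≈0 — positive divergence with near-zero curl is a source.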